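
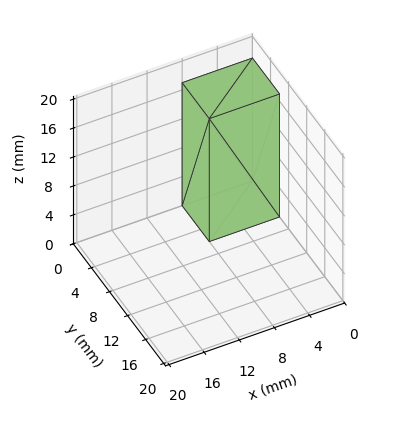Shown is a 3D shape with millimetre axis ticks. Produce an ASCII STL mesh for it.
Reading the render: the shape is a rectangular box, roughly 8 × 6 mm footprint and 17 mm tall (dimensions read to the nearest mm from the axis ticks). For the STL, each face is triangulated and given an outward normal.

solid part
  facet normal 0.0000 0.0000 -1.0000
    outer loop
      vertex 8.00 6.00 0.00
      vertex 8.00 0.00 0.00
      vertex 0.00 0.00 0.00
    endloop
  endfacet
  facet normal 0.0000 0.0000 -1.0000
    outer loop
      vertex 0.00 6.00 0.00
      vertex 8.00 6.00 0.00
      vertex 0.00 0.00 0.00
    endloop
  endfacet
  facet normal 0.0000 0.0000 1.0000
    outer loop
      vertex 0.00 0.00 17.00
      vertex 8.00 0.00 17.00
      vertex 8.00 6.00 17.00
    endloop
  endfacet
  facet normal 0.0000 0.0000 1.0000
    outer loop
      vertex 0.00 0.00 17.00
      vertex 8.00 6.00 17.00
      vertex 0.00 6.00 17.00
    endloop
  endfacet
  facet normal 0.0000 -1.0000 0.0000
    outer loop
      vertex 0.00 0.00 0.00
      vertex 8.00 0.00 0.00
      vertex 8.00 0.00 17.00
    endloop
  endfacet
  facet normal 0.0000 -1.0000 0.0000
    outer loop
      vertex 0.00 0.00 0.00
      vertex 8.00 0.00 17.00
      vertex 0.00 0.00 17.00
    endloop
  endfacet
  facet normal 0.0000 1.0000 0.0000
    outer loop
      vertex 8.00 6.00 17.00
      vertex 8.00 6.00 0.00
      vertex 0.00 6.00 0.00
    endloop
  endfacet
  facet normal 0.0000 1.0000 0.0000
    outer loop
      vertex 0.00 6.00 17.00
      vertex 8.00 6.00 17.00
      vertex 0.00 6.00 0.00
    endloop
  endfacet
  facet normal -1.0000 0.0000 0.0000
    outer loop
      vertex 0.00 6.00 17.00
      vertex 0.00 6.00 0.00
      vertex 0.00 0.00 0.00
    endloop
  endfacet
  facet normal -1.0000 0.0000 0.0000
    outer loop
      vertex 0.00 0.00 17.00
      vertex 0.00 6.00 17.00
      vertex 0.00 0.00 0.00
    endloop
  endfacet
  facet normal 1.0000 0.0000 0.0000
    outer loop
      vertex 8.00 0.00 0.00
      vertex 8.00 6.00 0.00
      vertex 8.00 6.00 17.00
    endloop
  endfacet
  facet normal 1.0000 0.0000 0.0000
    outer loop
      vertex 8.00 0.00 0.00
      vertex 8.00 6.00 17.00
      vertex 8.00 0.00 17.00
    endloop
  endfacet
endsolid part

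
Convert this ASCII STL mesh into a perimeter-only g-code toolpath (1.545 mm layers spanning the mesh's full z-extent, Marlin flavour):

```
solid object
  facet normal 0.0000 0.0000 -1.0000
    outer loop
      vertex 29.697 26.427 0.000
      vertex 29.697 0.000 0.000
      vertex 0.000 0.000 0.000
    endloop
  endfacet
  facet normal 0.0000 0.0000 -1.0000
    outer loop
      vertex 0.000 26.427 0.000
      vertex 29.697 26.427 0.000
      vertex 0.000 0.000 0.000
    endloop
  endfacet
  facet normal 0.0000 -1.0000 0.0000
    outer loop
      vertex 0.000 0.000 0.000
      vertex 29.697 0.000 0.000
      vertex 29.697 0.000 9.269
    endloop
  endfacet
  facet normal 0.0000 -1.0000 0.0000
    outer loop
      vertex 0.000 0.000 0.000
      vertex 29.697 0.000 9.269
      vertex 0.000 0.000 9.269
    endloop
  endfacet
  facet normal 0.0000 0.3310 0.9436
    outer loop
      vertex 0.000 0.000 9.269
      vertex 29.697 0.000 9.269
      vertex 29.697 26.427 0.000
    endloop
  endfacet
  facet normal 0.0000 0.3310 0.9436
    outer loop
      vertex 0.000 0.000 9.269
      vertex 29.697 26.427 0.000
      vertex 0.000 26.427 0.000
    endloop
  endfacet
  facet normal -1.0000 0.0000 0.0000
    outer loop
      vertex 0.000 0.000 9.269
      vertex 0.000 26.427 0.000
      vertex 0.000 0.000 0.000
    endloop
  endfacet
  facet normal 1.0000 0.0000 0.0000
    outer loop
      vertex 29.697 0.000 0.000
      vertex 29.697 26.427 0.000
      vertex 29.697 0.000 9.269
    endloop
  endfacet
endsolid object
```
; perimeter-only toolpath
G21 ; units = mm
G90 ; absolute positioning
G28 ; home
; layer 1
G0 Z1.545
G0 X0.000 Y0.000
G1 X29.697 Y0.000
G1 X29.697 Y22.023
G1 X0.000 Y22.023
G1 X0.000 Y0.000
; layer 2
G0 Z3.090
G0 X0.000 Y0.000
G1 X29.697 Y0.000
G1 X29.697 Y17.618
G1 X0.000 Y17.618
G1 X0.000 Y0.000
; layer 3
G0 Z4.635
G0 X0.000 Y0.000
G1 X29.697 Y0.000
G1 X29.697 Y13.213
G1 X0.000 Y13.213
G1 X0.000 Y0.000
; layer 4
G0 Z6.179
G0 X0.000 Y0.000
G1 X29.697 Y0.000
G1 X29.697 Y8.809
G1 X0.000 Y8.809
G1 X0.000 Y0.000
; layer 5
G0 Z7.724
G0 X0.000 Y0.000
G1 X29.697 Y0.000
G1 X29.697 Y4.405
G1 X0.000 Y4.405
G1 X0.000 Y0.000
M2 ; end

The solid is a wedge (ramp): 29.7 × 26.4 mm base, rising to 9.27 mm along the y=0 edge and sloping linearly to z=0 at y=26.4. Slicing at Δz = 1.545 mm — 6 equal slices spanning the solid's height, so layer i sits at z = i·h/6 — gives 5 non-empty perimeters. Each is a 4-segment closed polygon; G0 lifts to the layer z and rapids to the start vertex, then G1 traces the edges. The cross-section shrinks linearly with z (the slice at the apex is degenerate and omitted).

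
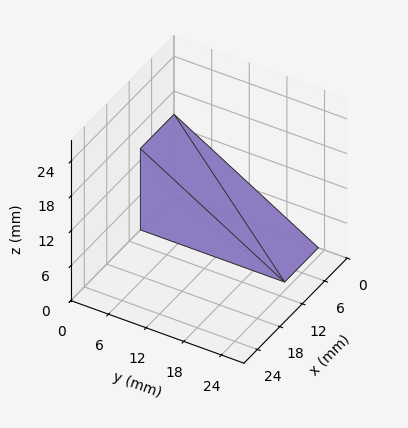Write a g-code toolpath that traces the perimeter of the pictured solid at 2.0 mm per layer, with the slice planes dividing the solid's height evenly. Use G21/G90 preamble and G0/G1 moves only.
Reading the render: the shape is a wedge (ramp): 9 × 23 mm base, rising to 14 mm along the y=0 edge and sloping linearly to z=0 at y=23 (dimensions read to the nearest mm from the axis ticks). For the g-code, the solid's height is divided into equal slices at the stated Δz and each level perimeter traced with G1 moves after a G0 lift.

; perimeter-only toolpath
G21 ; units = mm
G90 ; absolute positioning
G28 ; home
; layer 1
G0 Z2.0
G0 X0.0 Y0.0
G1 X9.0 Y0.0
G1 X9.0 Y19.7
G1 X0.0 Y19.7
G1 X0.0 Y0.0
; layer 2
G0 Z4.0
G0 X0.0 Y0.0
G1 X9.0 Y0.0
G1 X9.0 Y16.4
G1 X0.0 Y16.4
G1 X0.0 Y0.0
; layer 3
G0 Z6.0
G0 X0.0 Y0.0
G1 X9.0 Y0.0
G1 X9.0 Y13.1
G1 X0.0 Y13.1
G1 X0.0 Y0.0
; layer 4
G0 Z8.0
G0 X0.0 Y0.0
G1 X9.0 Y0.0
G1 X9.0 Y9.9
G1 X0.0 Y9.9
G1 X0.0 Y0.0
; layer 5
G0 Z10.0
G0 X0.0 Y0.0
G1 X9.0 Y0.0
G1 X9.0 Y6.6
G1 X0.0 Y6.6
G1 X0.0 Y0.0
; layer 6
G0 Z12.0
G0 X0.0 Y0.0
G1 X9.0 Y0.0
G1 X9.0 Y3.3
G1 X0.0 Y3.3
G1 X0.0 Y0.0
M2 ; end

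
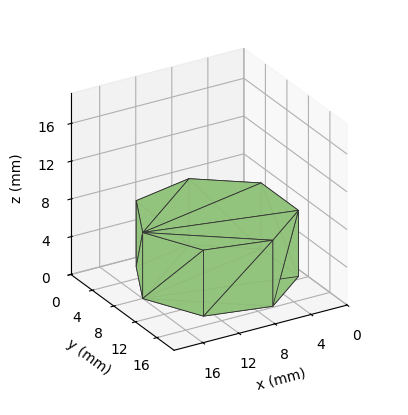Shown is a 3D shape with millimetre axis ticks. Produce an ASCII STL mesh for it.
Reading the render: the shape is a regular 7-sided prism (a cylinder approximated with 7 flat sides), circumscribed radius ≈ 8 mm, height ≈ 7 mm (dimensions read to the nearest mm from the axis ticks). For the STL, each face is triangulated and given an outward normal.

solid part
  facet normal 0.0000 0.0000 -1.0000
    outer loop
      vertex 6.220 15.799 0.000
      vertex 12.988 14.255 0.000
      vertex 16.000 8.000 0.000
    endloop
  endfacet
  facet normal 0.0000 0.0000 -1.0000
    outer loop
      vertex 0.792 11.471 0.000
      vertex 6.220 15.799 0.000
      vertex 16.000 8.000 0.000
    endloop
  endfacet
  facet normal 0.0000 0.0000 -1.0000
    outer loop
      vertex 0.792 4.529 0.000
      vertex 0.792 11.471 0.000
      vertex 16.000 8.000 0.000
    endloop
  endfacet
  facet normal 0.0000 0.0000 -1.0000
    outer loop
      vertex 6.220 0.201 0.000
      vertex 0.792 4.529 0.000
      vertex 16.000 8.000 0.000
    endloop
  endfacet
  facet normal 0.0000 0.0000 -1.0000
    outer loop
      vertex 12.988 1.745 0.000
      vertex 6.220 0.201 0.000
      vertex 16.000 8.000 0.000
    endloop
  endfacet
  facet normal 0.0000 0.0000 1.0000
    outer loop
      vertex 16.000 8.000 7.000
      vertex 12.988 14.255 7.000
      vertex 6.220 15.799 7.000
    endloop
  endfacet
  facet normal 0.0000 0.0000 1.0000
    outer loop
      vertex 16.000 8.000 7.000
      vertex 6.220 15.799 7.000
      vertex 0.792 11.471 7.000
    endloop
  endfacet
  facet normal 0.0000 0.0000 1.0000
    outer loop
      vertex 16.000 8.000 7.000
      vertex 0.792 11.471 7.000
      vertex 0.792 4.529 7.000
    endloop
  endfacet
  facet normal 0.0000 0.0000 1.0000
    outer loop
      vertex 16.000 8.000 7.000
      vertex 0.792 4.529 7.000
      vertex 6.220 0.201 7.000
    endloop
  endfacet
  facet normal 0.0000 0.0000 1.0000
    outer loop
      vertex 16.000 8.000 7.000
      vertex 6.220 0.201 7.000
      vertex 12.988 1.745 7.000
    endloop
  endfacet
  facet normal 0.9010 0.4339 0.0000
    outer loop
      vertex 16.000 8.000 0.000
      vertex 12.988 14.255 0.000
      vertex 12.988 14.255 7.000
    endloop
  endfacet
  facet normal 0.9010 0.4339 0.0000
    outer loop
      vertex 16.000 8.000 0.000
      vertex 12.988 14.255 7.000
      vertex 16.000 8.000 7.000
    endloop
  endfacet
  facet normal 0.2224 0.9750 0.0000
    outer loop
      vertex 12.988 14.255 0.000
      vertex 6.220 15.799 0.000
      vertex 6.220 15.799 7.000
    endloop
  endfacet
  facet normal 0.2224 0.9750 0.0000
    outer loop
      vertex 12.988 14.255 0.000
      vertex 6.220 15.799 7.000
      vertex 12.988 14.255 7.000
    endloop
  endfacet
  facet normal -0.6234 0.7819 0.0000
    outer loop
      vertex 6.220 15.799 0.000
      vertex 0.792 11.471 0.000
      vertex 0.792 11.471 7.000
    endloop
  endfacet
  facet normal -0.6234 0.7819 0.0000
    outer loop
      vertex 6.220 15.799 0.000
      vertex 0.792 11.471 7.000
      vertex 6.220 15.799 7.000
    endloop
  endfacet
  facet normal -1.0000 0.0000 0.0000
    outer loop
      vertex 0.792 11.471 0.000
      vertex 0.792 4.529 0.000
      vertex 0.792 4.529 7.000
    endloop
  endfacet
  facet normal -1.0000 0.0000 0.0000
    outer loop
      vertex 0.792 11.471 0.000
      vertex 0.792 4.529 7.000
      vertex 0.792 11.471 7.000
    endloop
  endfacet
  facet normal -0.6234 -0.7819 0.0000
    outer loop
      vertex 0.792 4.529 0.000
      vertex 6.220 0.201 0.000
      vertex 6.220 0.201 7.000
    endloop
  endfacet
  facet normal -0.6234 -0.7819 0.0000
    outer loop
      vertex 0.792 4.529 0.000
      vertex 6.220 0.201 7.000
      vertex 0.792 4.529 7.000
    endloop
  endfacet
  facet normal 0.2224 -0.9750 0.0000
    outer loop
      vertex 6.220 0.201 0.000
      vertex 12.988 1.745 0.000
      vertex 12.988 1.745 7.000
    endloop
  endfacet
  facet normal 0.2224 -0.9750 0.0000
    outer loop
      vertex 6.220 0.201 0.000
      vertex 12.988 1.745 7.000
      vertex 6.220 0.201 7.000
    endloop
  endfacet
  facet normal 0.9010 -0.4339 0.0000
    outer loop
      vertex 12.988 1.745 0.000
      vertex 16.000 8.000 0.000
      vertex 16.000 8.000 7.000
    endloop
  endfacet
  facet normal 0.9010 -0.4339 0.0000
    outer loop
      vertex 12.988 1.745 0.000
      vertex 16.000 8.000 7.000
      vertex 12.988 1.745 7.000
    endloop
  endfacet
endsolid part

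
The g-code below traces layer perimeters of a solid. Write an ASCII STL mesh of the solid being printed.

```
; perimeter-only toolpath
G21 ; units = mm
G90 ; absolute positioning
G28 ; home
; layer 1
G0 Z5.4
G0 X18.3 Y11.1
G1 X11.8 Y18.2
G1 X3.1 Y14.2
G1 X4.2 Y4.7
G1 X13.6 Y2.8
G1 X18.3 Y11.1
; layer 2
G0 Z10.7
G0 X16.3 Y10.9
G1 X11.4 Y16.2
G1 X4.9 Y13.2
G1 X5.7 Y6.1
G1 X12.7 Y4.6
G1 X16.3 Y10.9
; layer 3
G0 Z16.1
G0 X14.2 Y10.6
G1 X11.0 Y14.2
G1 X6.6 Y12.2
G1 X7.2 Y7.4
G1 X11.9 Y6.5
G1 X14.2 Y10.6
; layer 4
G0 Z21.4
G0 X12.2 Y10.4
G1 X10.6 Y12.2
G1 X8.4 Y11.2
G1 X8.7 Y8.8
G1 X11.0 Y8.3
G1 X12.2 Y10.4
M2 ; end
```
solid part
  facet normal 0.0000 0.0000 -1.0000
    outer loop
      vertex 1.3 15.2 0.0
      vertex 12.2 20.2 0.0
      vertex 20.3 11.3 0.0
    endloop
  endfacet
  facet normal 0.0000 0.0000 -1.0000
    outer loop
      vertex 2.7 3.3 0.0
      vertex 1.3 15.2 0.0
      vertex 20.3 11.3 0.0
    endloop
  endfacet
  facet normal 0.0000 0.0000 -1.0000
    outer loop
      vertex 14.4 0.9 0.0
      vertex 2.7 3.3 0.0
      vertex 20.3 11.3 0.0
    endloop
  endfacet
  facet normal 0.7071 0.6436 0.2929
    outer loop
      vertex 20.3 11.3 0.0
      vertex 12.2 20.2 0.0
      vertex 10.2 10.2 26.8
    endloop
  endfacet
  facet normal -0.3985 0.8687 0.2944
    outer loop
      vertex 12.2 20.2 0.0
      vertex 1.3 15.2 0.0
      vertex 10.2 10.2 26.8
    endloop
  endfacet
  facet normal -0.9491 -0.1117 0.2944
    outer loop
      vertex 1.3 15.2 0.0
      vertex 2.7 3.3 0.0
      vertex 10.2 10.2 26.8
    endloop
  endfacet
  facet normal -0.1920 -0.9361 0.2947
    outer loop
      vertex 2.7 3.3 0.0
      vertex 14.4 0.9 0.0
      vertex 10.2 10.2 26.8
    endloop
  endfacet
  facet normal 0.8314 -0.4716 0.2940
    outer loop
      vertex 14.4 0.9 0.0
      vertex 20.3 11.3 0.0
      vertex 10.2 10.2 26.8
    endloop
  endfacet
endsolid part

The G0 Z moves step by Δz≈5.4 mm. The G1 loops shrink linearly with z, so the solid tapers from its base footprint up to z≈26.8. Closing with a flat bottom cap and the tapered top and triangulating gives 8 facets — a regular 5-sided pyramid, base circumscribed radius ≈ 10.2 mm, apex at z ≈ 26.8 mm.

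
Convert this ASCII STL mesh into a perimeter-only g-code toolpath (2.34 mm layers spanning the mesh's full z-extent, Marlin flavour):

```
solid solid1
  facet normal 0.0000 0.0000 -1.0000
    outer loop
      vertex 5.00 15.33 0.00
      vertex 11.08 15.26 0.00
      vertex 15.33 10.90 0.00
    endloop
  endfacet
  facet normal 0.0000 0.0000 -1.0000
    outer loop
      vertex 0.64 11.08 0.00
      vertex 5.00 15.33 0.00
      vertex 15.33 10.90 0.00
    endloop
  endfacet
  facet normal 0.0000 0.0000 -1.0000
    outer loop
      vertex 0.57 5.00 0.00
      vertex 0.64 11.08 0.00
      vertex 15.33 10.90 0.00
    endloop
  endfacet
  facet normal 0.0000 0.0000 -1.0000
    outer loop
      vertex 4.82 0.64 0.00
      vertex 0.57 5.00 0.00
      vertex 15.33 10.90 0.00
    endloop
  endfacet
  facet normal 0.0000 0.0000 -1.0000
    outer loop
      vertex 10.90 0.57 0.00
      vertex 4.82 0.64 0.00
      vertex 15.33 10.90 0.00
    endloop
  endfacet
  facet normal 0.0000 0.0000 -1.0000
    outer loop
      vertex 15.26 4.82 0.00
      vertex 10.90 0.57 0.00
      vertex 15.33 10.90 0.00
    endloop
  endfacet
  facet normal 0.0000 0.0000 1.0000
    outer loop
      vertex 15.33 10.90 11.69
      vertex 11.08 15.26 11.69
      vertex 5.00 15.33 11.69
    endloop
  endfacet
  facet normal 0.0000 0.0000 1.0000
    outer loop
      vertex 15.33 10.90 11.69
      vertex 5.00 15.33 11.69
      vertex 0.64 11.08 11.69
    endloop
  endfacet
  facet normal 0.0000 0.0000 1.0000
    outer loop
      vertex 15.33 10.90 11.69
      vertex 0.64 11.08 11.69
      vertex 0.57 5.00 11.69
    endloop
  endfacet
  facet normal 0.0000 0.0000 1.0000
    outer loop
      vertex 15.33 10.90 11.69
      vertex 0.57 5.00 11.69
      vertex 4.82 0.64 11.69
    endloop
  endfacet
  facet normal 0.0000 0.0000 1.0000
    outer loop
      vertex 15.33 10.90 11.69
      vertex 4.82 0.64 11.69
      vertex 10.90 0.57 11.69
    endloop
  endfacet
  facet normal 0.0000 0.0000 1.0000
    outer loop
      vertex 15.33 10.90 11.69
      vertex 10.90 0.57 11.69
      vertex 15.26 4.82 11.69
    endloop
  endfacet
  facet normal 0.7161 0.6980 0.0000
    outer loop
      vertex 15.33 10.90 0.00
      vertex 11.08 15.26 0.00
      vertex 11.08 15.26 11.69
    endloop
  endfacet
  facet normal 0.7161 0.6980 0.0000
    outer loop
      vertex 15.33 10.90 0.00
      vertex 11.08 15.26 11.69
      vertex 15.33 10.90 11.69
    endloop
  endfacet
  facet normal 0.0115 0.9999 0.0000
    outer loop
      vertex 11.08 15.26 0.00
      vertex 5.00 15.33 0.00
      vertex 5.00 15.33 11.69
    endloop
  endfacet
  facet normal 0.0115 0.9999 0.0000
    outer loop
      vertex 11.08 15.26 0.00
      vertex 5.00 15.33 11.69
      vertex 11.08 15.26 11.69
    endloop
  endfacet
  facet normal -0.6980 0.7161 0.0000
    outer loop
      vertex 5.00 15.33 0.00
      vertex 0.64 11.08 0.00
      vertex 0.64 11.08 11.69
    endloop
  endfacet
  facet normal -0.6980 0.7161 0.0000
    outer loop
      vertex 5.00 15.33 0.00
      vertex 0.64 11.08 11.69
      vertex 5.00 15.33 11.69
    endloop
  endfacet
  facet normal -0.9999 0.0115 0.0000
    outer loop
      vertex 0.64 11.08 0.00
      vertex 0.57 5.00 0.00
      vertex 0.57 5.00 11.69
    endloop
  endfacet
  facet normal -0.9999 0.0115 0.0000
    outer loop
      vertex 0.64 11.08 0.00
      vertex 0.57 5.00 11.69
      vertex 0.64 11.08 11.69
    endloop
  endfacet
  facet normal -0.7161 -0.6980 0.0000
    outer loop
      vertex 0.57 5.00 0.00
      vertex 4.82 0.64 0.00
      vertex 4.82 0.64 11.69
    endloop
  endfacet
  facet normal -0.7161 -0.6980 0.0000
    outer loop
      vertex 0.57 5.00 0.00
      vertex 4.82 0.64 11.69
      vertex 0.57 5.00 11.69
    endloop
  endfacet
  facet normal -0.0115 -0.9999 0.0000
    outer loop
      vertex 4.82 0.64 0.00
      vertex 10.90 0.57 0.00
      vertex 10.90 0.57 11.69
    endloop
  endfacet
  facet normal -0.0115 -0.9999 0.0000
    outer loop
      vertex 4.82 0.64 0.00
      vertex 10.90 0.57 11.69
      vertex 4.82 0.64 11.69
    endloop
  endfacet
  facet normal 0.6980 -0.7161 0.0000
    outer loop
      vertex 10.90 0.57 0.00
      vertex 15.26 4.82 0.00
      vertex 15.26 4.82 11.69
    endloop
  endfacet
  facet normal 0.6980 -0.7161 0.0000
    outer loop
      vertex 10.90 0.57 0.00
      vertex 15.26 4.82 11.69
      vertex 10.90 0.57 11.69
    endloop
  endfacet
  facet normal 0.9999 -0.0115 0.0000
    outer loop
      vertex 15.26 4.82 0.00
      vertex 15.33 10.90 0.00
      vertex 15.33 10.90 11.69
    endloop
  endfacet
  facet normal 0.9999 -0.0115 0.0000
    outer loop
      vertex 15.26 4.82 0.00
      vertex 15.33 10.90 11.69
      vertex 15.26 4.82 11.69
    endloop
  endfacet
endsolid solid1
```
; perimeter-only toolpath
G21 ; units = mm
G90 ; absolute positioning
G28 ; home
; layer 1
G0 Z2.34
G0 X15.33 Y10.90
G1 X11.08 Y15.26
G1 X5.00 Y15.33
G1 X0.64 Y11.08
G1 X0.57 Y5.00
G1 X4.82 Y0.64
G1 X10.90 Y0.57
G1 X15.26 Y4.82
G1 X15.33 Y10.90
; layer 2
G0 Z4.68
G0 X15.33 Y10.90
G1 X11.08 Y15.26
G1 X5.00 Y15.33
G1 X0.64 Y11.08
G1 X0.57 Y5.00
G1 X4.82 Y0.64
G1 X10.90 Y0.57
G1 X15.26 Y4.82
G1 X15.33 Y10.90
; layer 3
G0 Z7.01
G0 X15.33 Y10.90
G1 X11.08 Y15.26
G1 X5.00 Y15.33
G1 X0.64 Y11.08
G1 X0.57 Y5.00
G1 X4.82 Y0.64
G1 X10.90 Y0.57
G1 X15.26 Y4.82
G1 X15.33 Y10.90
; layer 4
G0 Z9.35
G0 X15.33 Y10.90
G1 X11.08 Y15.26
G1 X5.00 Y15.33
G1 X0.64 Y11.08
G1 X0.57 Y5.00
G1 X4.82 Y0.64
G1 X10.90 Y0.57
G1 X15.26 Y4.82
G1 X15.33 Y10.90
; layer 5
G0 Z11.69
G0 X15.33 Y10.90
G1 X11.08 Y15.26
G1 X5.00 Y15.33
G1 X0.64 Y11.08
G1 X0.57 Y5.00
G1 X4.82 Y0.64
G1 X10.90 Y0.57
G1 X15.26 Y4.82
G1 X15.33 Y10.90
M2 ; end

The solid is a regular 8-sided prism (a cylinder approximated with 8 flat sides), circumscribed radius ≈ 7.95 mm, height ≈ 11.7 mm. Slicing at Δz = 2.34 mm — 5 equal slices spanning the solid's height, so layer i sits at z = i·h/5 — gives 5 non-empty perimeters. Each is a 8-segment closed polygon; G0 lifts to the layer z and rapids to the start vertex, then G1 traces the edges.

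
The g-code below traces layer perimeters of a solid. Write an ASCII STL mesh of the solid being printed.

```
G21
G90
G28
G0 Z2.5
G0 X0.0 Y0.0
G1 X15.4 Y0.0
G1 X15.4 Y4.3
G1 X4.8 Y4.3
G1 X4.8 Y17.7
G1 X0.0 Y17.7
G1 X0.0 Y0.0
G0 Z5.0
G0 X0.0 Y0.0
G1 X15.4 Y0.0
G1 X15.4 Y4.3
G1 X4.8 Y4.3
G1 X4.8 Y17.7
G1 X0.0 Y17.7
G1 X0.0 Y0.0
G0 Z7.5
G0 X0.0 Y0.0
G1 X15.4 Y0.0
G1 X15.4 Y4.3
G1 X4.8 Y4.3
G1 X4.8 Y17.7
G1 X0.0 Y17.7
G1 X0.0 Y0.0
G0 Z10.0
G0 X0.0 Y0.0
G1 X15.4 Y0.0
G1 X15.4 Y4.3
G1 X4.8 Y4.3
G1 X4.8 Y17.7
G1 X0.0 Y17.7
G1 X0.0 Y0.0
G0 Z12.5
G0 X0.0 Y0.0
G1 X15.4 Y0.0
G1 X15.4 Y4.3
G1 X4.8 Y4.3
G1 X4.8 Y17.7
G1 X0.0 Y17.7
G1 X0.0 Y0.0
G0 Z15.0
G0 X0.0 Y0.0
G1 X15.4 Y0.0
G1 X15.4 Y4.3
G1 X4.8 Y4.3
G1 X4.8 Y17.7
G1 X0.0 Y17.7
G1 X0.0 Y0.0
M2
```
solid part
  facet normal 0.0000 0.0000 -1.0000
    outer loop
      vertex 15.4 4.3 0.0
      vertex 15.4 0.0 0.0
      vertex 0.0 0.0 0.0
    endloop
  endfacet
  facet normal 0.0000 0.0000 -1.0000
    outer loop
      vertex 4.8 4.3 0.0
      vertex 15.4 4.3 0.0
      vertex 0.0 0.0 0.0
    endloop
  endfacet
  facet normal 0.0000 0.0000 -1.0000
    outer loop
      vertex 4.8 17.7 0.0
      vertex 4.8 4.3 0.0
      vertex 0.0 0.0 0.0
    endloop
  endfacet
  facet normal 0.0000 0.0000 -1.0000
    outer loop
      vertex 0.0 17.7 0.0
      vertex 4.8 17.7 0.0
      vertex 0.0 0.0 0.0
    endloop
  endfacet
  facet normal 0.0000 0.0000 1.0000
    outer loop
      vertex 0.0 0.0 15.0
      vertex 15.4 0.0 15.0
      vertex 15.4 4.3 15.0
    endloop
  endfacet
  facet normal 0.0000 0.0000 1.0000
    outer loop
      vertex 0.0 0.0 15.0
      vertex 15.4 4.3 15.0
      vertex 4.8 4.3 15.0
    endloop
  endfacet
  facet normal 0.0000 0.0000 1.0000
    outer loop
      vertex 0.0 0.0 15.0
      vertex 4.8 4.3 15.0
      vertex 4.8 17.7 15.0
    endloop
  endfacet
  facet normal 0.0000 0.0000 1.0000
    outer loop
      vertex 0.0 0.0 15.0
      vertex 4.8 17.7 15.0
      vertex 0.0 17.7 15.0
    endloop
  endfacet
  facet normal 0.0000 -1.0000 0.0000
    outer loop
      vertex 0.0 0.0 0.0
      vertex 15.4 0.0 0.0
      vertex 15.4 0.0 15.0
    endloop
  endfacet
  facet normal 0.0000 -1.0000 0.0000
    outer loop
      vertex 0.0 0.0 0.0
      vertex 15.4 0.0 15.0
      vertex 0.0 0.0 15.0
    endloop
  endfacet
  facet normal 1.0000 0.0000 0.0000
    outer loop
      vertex 15.4 0.0 0.0
      vertex 15.4 4.3 0.0
      vertex 15.4 4.3 15.0
    endloop
  endfacet
  facet normal 1.0000 0.0000 0.0000
    outer loop
      vertex 15.4 0.0 0.0
      vertex 15.4 4.3 15.0
      vertex 15.4 0.0 15.0
    endloop
  endfacet
  facet normal 0.0000 1.0000 0.0000
    outer loop
      vertex 15.4 4.3 0.0
      vertex 4.8 4.3 0.0
      vertex 4.8 4.3 15.0
    endloop
  endfacet
  facet normal 0.0000 1.0000 0.0000
    outer loop
      vertex 15.4 4.3 0.0
      vertex 4.8 4.3 15.0
      vertex 15.4 4.3 15.0
    endloop
  endfacet
  facet normal 1.0000 0.0000 0.0000
    outer loop
      vertex 4.8 4.3 0.0
      vertex 4.8 17.7 0.0
      vertex 4.8 17.7 15.0
    endloop
  endfacet
  facet normal 1.0000 0.0000 0.0000
    outer loop
      vertex 4.8 4.3 0.0
      vertex 4.8 17.7 15.0
      vertex 4.8 4.3 15.0
    endloop
  endfacet
  facet normal 0.0000 1.0000 0.0000
    outer loop
      vertex 4.8 17.7 0.0
      vertex 0.0 17.7 0.0
      vertex 0.0 17.7 15.0
    endloop
  endfacet
  facet normal 0.0000 1.0000 0.0000
    outer loop
      vertex 4.8 17.7 0.0
      vertex 0.0 17.7 15.0
      vertex 4.8 17.7 15.0
    endloop
  endfacet
  facet normal -1.0000 0.0000 0.0000
    outer loop
      vertex 0.0 17.7 0.0
      vertex 0.0 0.0 0.0
      vertex 0.0 0.0 15.0
    endloop
  endfacet
  facet normal -1.0000 0.0000 0.0000
    outer loop
      vertex 0.0 17.7 0.0
      vertex 0.0 0.0 15.0
      vertex 0.0 17.7 15.0
    endloop
  endfacet
endsolid part

The G0 Z moves step by Δz≈2.5 mm. Every layer's G1 loop is the same polygon, so the solid is a straight extrusion of it from z=0 to z≈15. Closing with flat bottom and top caps and triangulating gives 20 facets — an L-shaped prism: outer 15.4 × 17.7 mm, arm thicknesses ≈ 4.3 mm (horizontal) and 4.8 mm (vertical), extruded 15 mm in z.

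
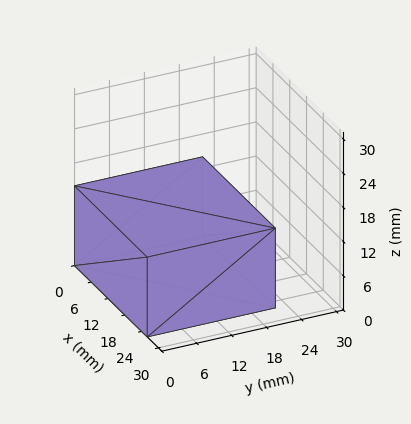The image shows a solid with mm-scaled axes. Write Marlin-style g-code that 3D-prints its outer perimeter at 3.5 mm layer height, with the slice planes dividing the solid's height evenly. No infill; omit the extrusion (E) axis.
Reading the render: the shape is a rectangular box, roughly 26 × 22 mm footprint and 14 mm tall (dimensions read to the nearest mm from the axis ticks). For the g-code, the solid's height is divided into equal slices at the stated Δz and each level perimeter traced with G1 moves after a G0 lift.

; perimeter-only toolpath
G21 ; units = mm
G90 ; absolute positioning
G28 ; home
; layer 1
G0 Z3.5
G0 X0.0 Y0.0
G1 X26.0 Y0.0
G1 X26.0 Y22.0
G1 X0.0 Y22.0
G1 X0.0 Y0.0
; layer 2
G0 Z7.0
G0 X0.0 Y0.0
G1 X26.0 Y0.0
G1 X26.0 Y22.0
G1 X0.0 Y22.0
G1 X0.0 Y0.0
; layer 3
G0 Z10.5
G0 X0.0 Y0.0
G1 X26.0 Y0.0
G1 X26.0 Y22.0
G1 X0.0 Y22.0
G1 X0.0 Y0.0
; layer 4
G0 Z14.0
G0 X0.0 Y0.0
G1 X26.0 Y0.0
G1 X26.0 Y22.0
G1 X0.0 Y22.0
G1 X0.0 Y0.0
M2 ; end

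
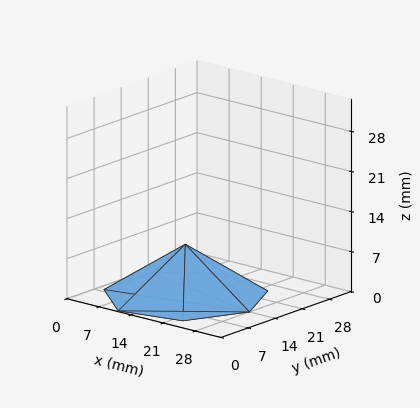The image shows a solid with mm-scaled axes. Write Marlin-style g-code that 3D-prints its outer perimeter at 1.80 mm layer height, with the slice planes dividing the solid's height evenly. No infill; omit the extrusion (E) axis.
Reading the render: the shape is a regular 7-sided pyramid, base circumscribed radius ≈ 14 mm, apex at z ≈ 9 mm (dimensions read to the nearest mm from the axis ticks). For the g-code, the solid's height is divided into equal slices at the stated Δz and each level perimeter traced with G1 moves after a G0 lift.

; perimeter-only toolpath
G21 ; units = mm
G90 ; absolute positioning
G28 ; home
; layer 1
G0 Z1.80
G0 X25.20 Y14.00
G1 X20.98 Y22.76
G1 X11.50 Y24.92
G1 X3.91 Y18.86
G1 X3.91 Y9.14
G1 X11.50 Y3.08
G1 X20.98 Y5.24
G1 X25.20 Y14.00
; layer 2
G0 Z3.60
G0 X22.40 Y14.00
G1 X19.24 Y20.57
G1 X12.13 Y22.19
G1 X6.43 Y17.64
G1 X6.43 Y10.36
G1 X12.13 Y5.81
G1 X19.24 Y7.43
G1 X22.40 Y14.00
; layer 3
G0 Z5.40
G0 X19.60 Y14.00
G1 X17.49 Y18.38
G1 X12.75 Y19.46
G1 X8.96 Y16.43
G1 X8.96 Y11.57
G1 X12.75 Y8.54
G1 X17.49 Y9.62
G1 X19.60 Y14.00
; layer 4
G0 Z7.20
G0 X16.80 Y14.00
G1 X15.75 Y16.19
G1 X13.38 Y16.73
G1 X11.48 Y15.21
G1 X11.48 Y12.79
G1 X13.38 Y11.27
G1 X15.75 Y11.81
G1 X16.80 Y14.00
M2 ; end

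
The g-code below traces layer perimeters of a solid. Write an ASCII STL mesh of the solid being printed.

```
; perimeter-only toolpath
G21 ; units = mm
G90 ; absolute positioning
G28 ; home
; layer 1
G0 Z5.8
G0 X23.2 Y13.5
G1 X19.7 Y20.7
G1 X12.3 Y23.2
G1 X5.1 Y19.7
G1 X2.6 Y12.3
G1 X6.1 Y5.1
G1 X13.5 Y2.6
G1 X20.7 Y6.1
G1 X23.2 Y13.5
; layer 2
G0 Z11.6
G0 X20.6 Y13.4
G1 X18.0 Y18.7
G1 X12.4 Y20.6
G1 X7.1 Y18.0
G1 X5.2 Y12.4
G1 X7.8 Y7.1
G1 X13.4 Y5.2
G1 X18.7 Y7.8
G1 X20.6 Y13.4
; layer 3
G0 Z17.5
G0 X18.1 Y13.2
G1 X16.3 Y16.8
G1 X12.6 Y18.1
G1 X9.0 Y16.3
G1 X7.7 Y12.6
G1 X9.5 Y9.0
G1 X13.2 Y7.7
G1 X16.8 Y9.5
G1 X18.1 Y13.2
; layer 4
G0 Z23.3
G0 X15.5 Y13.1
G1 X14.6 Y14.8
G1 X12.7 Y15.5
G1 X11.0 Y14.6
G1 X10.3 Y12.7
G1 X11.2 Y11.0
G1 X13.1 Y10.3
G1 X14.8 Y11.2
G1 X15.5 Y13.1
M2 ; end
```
solid part
  facet normal 0.0000 0.0000 -1.0000
    outer loop
      vertex 12.1 25.8 0.0
      vertex 21.4 22.6 0.0
      vertex 25.8 13.7 0.0
    endloop
  endfacet
  facet normal 0.0000 0.0000 -1.0000
    outer loop
      vertex 3.2 21.4 0.0
      vertex 12.1 25.8 0.0
      vertex 25.8 13.7 0.0
    endloop
  endfacet
  facet normal 0.0000 0.0000 -1.0000
    outer loop
      vertex 0.0 12.1 0.0
      vertex 3.2 21.4 0.0
      vertex 25.8 13.7 0.0
    endloop
  endfacet
  facet normal 0.0000 0.0000 -1.0000
    outer loop
      vertex 4.4 3.2 0.0
      vertex 0.0 12.1 0.0
      vertex 25.8 13.7 0.0
    endloop
  endfacet
  facet normal 0.0000 0.0000 -1.0000
    outer loop
      vertex 13.7 0.0 0.0
      vertex 4.4 3.2 0.0
      vertex 25.8 13.7 0.0
    endloop
  endfacet
  facet normal 0.0000 0.0000 -1.0000
    outer loop
      vertex 22.6 4.4 0.0
      vertex 13.7 0.0 0.0
      vertex 25.8 13.7 0.0
    endloop
  endfacet
  facet normal 0.8296 0.4101 0.3790
    outer loop
      vertex 25.8 13.7 0.0
      vertex 21.4 22.6 0.0
      vertex 12.9 12.9 29.1
    endloop
  endfacet
  facet normal 0.3010 0.8748 0.3795
    outer loop
      vertex 21.4 22.6 0.0
      vertex 12.1 25.8 0.0
      vertex 12.9 12.9 29.1
    endloop
  endfacet
  facet normal -0.4101 0.8296 0.3790
    outer loop
      vertex 12.1 25.8 0.0
      vertex 3.2 21.4 0.0
      vertex 12.9 12.9 29.1
    endloop
  endfacet
  facet normal -0.8748 0.3010 0.3795
    outer loop
      vertex 3.2 21.4 0.0
      vertex 0.0 12.1 0.0
      vertex 12.9 12.9 29.1
    endloop
  endfacet
  facet normal -0.8296 -0.4101 0.3790
    outer loop
      vertex 0.0 12.1 0.0
      vertex 4.4 3.2 0.0
      vertex 12.9 12.9 29.1
    endloop
  endfacet
  facet normal -0.3010 -0.8748 0.3795
    outer loop
      vertex 4.4 3.2 0.0
      vertex 13.7 0.0 0.0
      vertex 12.9 12.9 29.1
    endloop
  endfacet
  facet normal 0.4101 -0.8296 0.3790
    outer loop
      vertex 13.7 0.0 0.0
      vertex 22.6 4.4 0.0
      vertex 12.9 12.9 29.1
    endloop
  endfacet
  facet normal 0.8748 -0.3010 0.3795
    outer loop
      vertex 22.6 4.4 0.0
      vertex 25.8 13.7 0.0
      vertex 12.9 12.9 29.1
    endloop
  endfacet
endsolid part

The G0 Z moves step by Δz≈5.8 mm. The G1 loops shrink linearly with z, so the solid tapers from its base footprint up to z≈29.1. Closing with a flat bottom cap and the tapered top and triangulating gives 14 facets — a regular 8-sided pyramid, base circumscribed radius ≈ 12.9 mm, apex at z ≈ 29.1 mm.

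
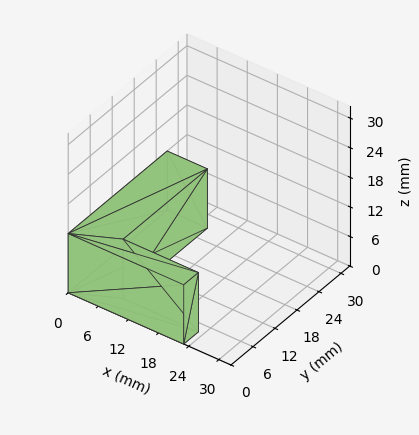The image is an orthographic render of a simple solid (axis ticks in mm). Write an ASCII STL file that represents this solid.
Reading the render: the shape is an L-shaped prism: outer 23 × 27 mm, arm thicknesses ≈ 4 mm (horizontal) and 8 mm (vertical), extruded 12 mm in z (dimensions read to the nearest mm from the axis ticks). For the STL, each face is triangulated and given an outward normal.

solid part
  facet normal 0.0000 0.0000 -1.0000
    outer loop
      vertex 23.00 4.00 0.00
      vertex 23.00 0.00 0.00
      vertex 0.00 0.00 0.00
    endloop
  endfacet
  facet normal 0.0000 0.0000 -1.0000
    outer loop
      vertex 8.00 4.00 0.00
      vertex 23.00 4.00 0.00
      vertex 0.00 0.00 0.00
    endloop
  endfacet
  facet normal 0.0000 0.0000 -1.0000
    outer loop
      vertex 8.00 27.00 0.00
      vertex 8.00 4.00 0.00
      vertex 0.00 0.00 0.00
    endloop
  endfacet
  facet normal 0.0000 0.0000 -1.0000
    outer loop
      vertex 0.00 27.00 0.00
      vertex 8.00 27.00 0.00
      vertex 0.00 0.00 0.00
    endloop
  endfacet
  facet normal 0.0000 0.0000 1.0000
    outer loop
      vertex 0.00 0.00 12.00
      vertex 23.00 0.00 12.00
      vertex 23.00 4.00 12.00
    endloop
  endfacet
  facet normal 0.0000 0.0000 1.0000
    outer loop
      vertex 0.00 0.00 12.00
      vertex 23.00 4.00 12.00
      vertex 8.00 4.00 12.00
    endloop
  endfacet
  facet normal 0.0000 0.0000 1.0000
    outer loop
      vertex 0.00 0.00 12.00
      vertex 8.00 4.00 12.00
      vertex 8.00 27.00 12.00
    endloop
  endfacet
  facet normal 0.0000 0.0000 1.0000
    outer loop
      vertex 0.00 0.00 12.00
      vertex 8.00 27.00 12.00
      vertex 0.00 27.00 12.00
    endloop
  endfacet
  facet normal 0.0000 -1.0000 0.0000
    outer loop
      vertex 0.00 0.00 0.00
      vertex 23.00 0.00 0.00
      vertex 23.00 0.00 12.00
    endloop
  endfacet
  facet normal 0.0000 -1.0000 0.0000
    outer loop
      vertex 0.00 0.00 0.00
      vertex 23.00 0.00 12.00
      vertex 0.00 0.00 12.00
    endloop
  endfacet
  facet normal 1.0000 0.0000 0.0000
    outer loop
      vertex 23.00 0.00 0.00
      vertex 23.00 4.00 0.00
      vertex 23.00 4.00 12.00
    endloop
  endfacet
  facet normal 1.0000 0.0000 0.0000
    outer loop
      vertex 23.00 0.00 0.00
      vertex 23.00 4.00 12.00
      vertex 23.00 0.00 12.00
    endloop
  endfacet
  facet normal 0.0000 1.0000 0.0000
    outer loop
      vertex 23.00 4.00 0.00
      vertex 8.00 4.00 0.00
      vertex 8.00 4.00 12.00
    endloop
  endfacet
  facet normal 0.0000 1.0000 0.0000
    outer loop
      vertex 23.00 4.00 0.00
      vertex 8.00 4.00 12.00
      vertex 23.00 4.00 12.00
    endloop
  endfacet
  facet normal 1.0000 0.0000 0.0000
    outer loop
      vertex 8.00 4.00 0.00
      vertex 8.00 27.00 0.00
      vertex 8.00 27.00 12.00
    endloop
  endfacet
  facet normal 1.0000 0.0000 0.0000
    outer loop
      vertex 8.00 4.00 0.00
      vertex 8.00 27.00 12.00
      vertex 8.00 4.00 12.00
    endloop
  endfacet
  facet normal 0.0000 1.0000 0.0000
    outer loop
      vertex 8.00 27.00 0.00
      vertex 0.00 27.00 0.00
      vertex 0.00 27.00 12.00
    endloop
  endfacet
  facet normal 0.0000 1.0000 0.0000
    outer loop
      vertex 8.00 27.00 0.00
      vertex 0.00 27.00 12.00
      vertex 8.00 27.00 12.00
    endloop
  endfacet
  facet normal -1.0000 0.0000 0.0000
    outer loop
      vertex 0.00 27.00 0.00
      vertex 0.00 0.00 0.00
      vertex 0.00 0.00 12.00
    endloop
  endfacet
  facet normal -1.0000 0.0000 0.0000
    outer loop
      vertex 0.00 27.00 0.00
      vertex 0.00 0.00 12.00
      vertex 0.00 27.00 12.00
    endloop
  endfacet
endsolid part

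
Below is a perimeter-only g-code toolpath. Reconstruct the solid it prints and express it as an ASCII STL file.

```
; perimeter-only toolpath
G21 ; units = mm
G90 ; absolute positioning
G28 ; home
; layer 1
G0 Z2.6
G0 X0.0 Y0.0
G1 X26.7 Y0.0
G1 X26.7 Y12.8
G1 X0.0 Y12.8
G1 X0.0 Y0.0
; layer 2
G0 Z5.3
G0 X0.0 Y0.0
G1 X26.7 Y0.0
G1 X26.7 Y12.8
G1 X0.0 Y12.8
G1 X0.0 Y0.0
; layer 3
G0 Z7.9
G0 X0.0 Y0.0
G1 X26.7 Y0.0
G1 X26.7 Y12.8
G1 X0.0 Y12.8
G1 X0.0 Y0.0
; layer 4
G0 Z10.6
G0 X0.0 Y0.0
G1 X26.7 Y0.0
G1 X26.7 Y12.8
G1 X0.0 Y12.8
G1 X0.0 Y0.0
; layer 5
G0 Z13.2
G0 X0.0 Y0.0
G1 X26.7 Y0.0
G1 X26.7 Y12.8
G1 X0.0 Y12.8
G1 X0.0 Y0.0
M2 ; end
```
solid part
  facet normal 0.0000 0.0000 -1.0000
    outer loop
      vertex 26.7 12.8 0.0
      vertex 26.7 0.0 0.0
      vertex 0.0 0.0 0.0
    endloop
  endfacet
  facet normal 0.0000 0.0000 -1.0000
    outer loop
      vertex 0.0 12.8 0.0
      vertex 26.7 12.8 0.0
      vertex 0.0 0.0 0.0
    endloop
  endfacet
  facet normal 0.0000 0.0000 1.0000
    outer loop
      vertex 0.0 0.0 13.2
      vertex 26.7 0.0 13.2
      vertex 26.7 12.8 13.2
    endloop
  endfacet
  facet normal 0.0000 0.0000 1.0000
    outer loop
      vertex 0.0 0.0 13.2
      vertex 26.7 12.8 13.2
      vertex 0.0 12.8 13.2
    endloop
  endfacet
  facet normal 0.0000 -1.0000 0.0000
    outer loop
      vertex 0.0 0.0 0.0
      vertex 26.7 0.0 0.0
      vertex 26.7 0.0 13.2
    endloop
  endfacet
  facet normal 0.0000 -1.0000 0.0000
    outer loop
      vertex 0.0 0.0 0.0
      vertex 26.7 0.0 13.2
      vertex 0.0 0.0 13.2
    endloop
  endfacet
  facet normal 0.0000 1.0000 0.0000
    outer loop
      vertex 26.7 12.8 13.2
      vertex 26.7 12.8 0.0
      vertex 0.0 12.8 0.0
    endloop
  endfacet
  facet normal 0.0000 1.0000 0.0000
    outer loop
      vertex 0.0 12.8 13.2
      vertex 26.7 12.8 13.2
      vertex 0.0 12.8 0.0
    endloop
  endfacet
  facet normal -1.0000 0.0000 0.0000
    outer loop
      vertex 0.0 12.8 13.2
      vertex 0.0 12.8 0.0
      vertex 0.0 0.0 0.0
    endloop
  endfacet
  facet normal -1.0000 0.0000 0.0000
    outer loop
      vertex 0.0 0.0 13.2
      vertex 0.0 12.8 13.2
      vertex 0.0 0.0 0.0
    endloop
  endfacet
  facet normal 1.0000 0.0000 0.0000
    outer loop
      vertex 26.7 0.0 0.0
      vertex 26.7 12.8 0.0
      vertex 26.7 12.8 13.2
    endloop
  endfacet
  facet normal 1.0000 0.0000 0.0000
    outer loop
      vertex 26.7 0.0 0.0
      vertex 26.7 12.8 13.2
      vertex 26.7 0.0 13.2
    endloop
  endfacet
endsolid part

The G0 Z moves step by Δz≈2.6 mm. Every layer's G1 loop is the same polygon, so the solid is a straight extrusion of it from z=0 to z≈13.2. Closing with flat bottom and top caps and triangulating gives 12 facets — a rectangular box, roughly 26.7 × 12.8 mm footprint and 13.2 mm tall.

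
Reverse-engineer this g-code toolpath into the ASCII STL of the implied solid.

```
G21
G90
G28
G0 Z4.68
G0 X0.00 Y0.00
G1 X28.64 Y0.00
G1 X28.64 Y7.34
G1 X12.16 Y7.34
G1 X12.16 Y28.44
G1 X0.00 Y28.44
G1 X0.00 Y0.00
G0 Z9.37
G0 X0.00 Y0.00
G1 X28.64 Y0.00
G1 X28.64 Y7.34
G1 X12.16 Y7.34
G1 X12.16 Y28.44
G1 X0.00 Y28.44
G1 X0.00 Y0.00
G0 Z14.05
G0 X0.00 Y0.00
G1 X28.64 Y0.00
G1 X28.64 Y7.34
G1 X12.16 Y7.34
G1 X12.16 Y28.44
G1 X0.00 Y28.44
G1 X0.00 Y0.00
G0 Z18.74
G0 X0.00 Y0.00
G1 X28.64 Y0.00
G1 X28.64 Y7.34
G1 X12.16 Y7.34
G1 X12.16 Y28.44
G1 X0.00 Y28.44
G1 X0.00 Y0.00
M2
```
solid part
  facet normal 0.0000 0.0000 -1.0000
    outer loop
      vertex 28.64 7.34 0.00
      vertex 28.64 0.00 0.00
      vertex 0.00 0.00 0.00
    endloop
  endfacet
  facet normal 0.0000 0.0000 -1.0000
    outer loop
      vertex 12.16 7.34 0.00
      vertex 28.64 7.34 0.00
      vertex 0.00 0.00 0.00
    endloop
  endfacet
  facet normal 0.0000 0.0000 -1.0000
    outer loop
      vertex 12.16 28.44 0.00
      vertex 12.16 7.34 0.00
      vertex 0.00 0.00 0.00
    endloop
  endfacet
  facet normal 0.0000 0.0000 -1.0000
    outer loop
      vertex 0.00 28.44 0.00
      vertex 12.16 28.44 0.00
      vertex 0.00 0.00 0.00
    endloop
  endfacet
  facet normal 0.0000 0.0000 1.0000
    outer loop
      vertex 0.00 0.00 18.74
      vertex 28.64 0.00 18.74
      vertex 28.64 7.34 18.74
    endloop
  endfacet
  facet normal 0.0000 0.0000 1.0000
    outer loop
      vertex 0.00 0.00 18.74
      vertex 28.64 7.34 18.74
      vertex 12.16 7.34 18.74
    endloop
  endfacet
  facet normal 0.0000 0.0000 1.0000
    outer loop
      vertex 0.00 0.00 18.74
      vertex 12.16 7.34 18.74
      vertex 12.16 28.44 18.74
    endloop
  endfacet
  facet normal 0.0000 0.0000 1.0000
    outer loop
      vertex 0.00 0.00 18.74
      vertex 12.16 28.44 18.74
      vertex 0.00 28.44 18.74
    endloop
  endfacet
  facet normal 0.0000 -1.0000 0.0000
    outer loop
      vertex 0.00 0.00 0.00
      vertex 28.64 0.00 0.00
      vertex 28.64 0.00 18.74
    endloop
  endfacet
  facet normal 0.0000 -1.0000 0.0000
    outer loop
      vertex 0.00 0.00 0.00
      vertex 28.64 0.00 18.74
      vertex 0.00 0.00 18.74
    endloop
  endfacet
  facet normal 1.0000 0.0000 0.0000
    outer loop
      vertex 28.64 0.00 0.00
      vertex 28.64 7.34 0.00
      vertex 28.64 7.34 18.74
    endloop
  endfacet
  facet normal 1.0000 0.0000 0.0000
    outer loop
      vertex 28.64 0.00 0.00
      vertex 28.64 7.34 18.74
      vertex 28.64 0.00 18.74
    endloop
  endfacet
  facet normal 0.0000 1.0000 0.0000
    outer loop
      vertex 28.64 7.34 0.00
      vertex 12.16 7.34 0.00
      vertex 12.16 7.34 18.74
    endloop
  endfacet
  facet normal 0.0000 1.0000 0.0000
    outer loop
      vertex 28.64 7.34 0.00
      vertex 12.16 7.34 18.74
      vertex 28.64 7.34 18.74
    endloop
  endfacet
  facet normal 1.0000 0.0000 0.0000
    outer loop
      vertex 12.16 7.34 0.00
      vertex 12.16 28.44 0.00
      vertex 12.16 28.44 18.74
    endloop
  endfacet
  facet normal 1.0000 0.0000 0.0000
    outer loop
      vertex 12.16 7.34 0.00
      vertex 12.16 28.44 18.74
      vertex 12.16 7.34 18.74
    endloop
  endfacet
  facet normal 0.0000 1.0000 0.0000
    outer loop
      vertex 12.16 28.44 0.00
      vertex 0.00 28.44 0.00
      vertex 0.00 28.44 18.74
    endloop
  endfacet
  facet normal 0.0000 1.0000 0.0000
    outer loop
      vertex 12.16 28.44 0.00
      vertex 0.00 28.44 18.74
      vertex 12.16 28.44 18.74
    endloop
  endfacet
  facet normal -1.0000 0.0000 0.0000
    outer loop
      vertex 0.00 28.44 0.00
      vertex 0.00 0.00 0.00
      vertex 0.00 0.00 18.74
    endloop
  endfacet
  facet normal -1.0000 0.0000 0.0000
    outer loop
      vertex 0.00 28.44 0.00
      vertex 0.00 0.00 18.74
      vertex 0.00 28.44 18.74
    endloop
  endfacet
endsolid part

The G0 Z moves step by Δz≈4.68 mm. Every layer's G1 loop is the same polygon, so the solid is a straight extrusion of it from z=0 to z≈18.7. Closing with flat bottom and top caps and triangulating gives 20 facets — an L-shaped prism: outer 28.6 × 28.4 mm, arm thicknesses ≈ 7.34 mm (horizontal) and 12.2 mm (vertical), extruded 18.7 mm in z.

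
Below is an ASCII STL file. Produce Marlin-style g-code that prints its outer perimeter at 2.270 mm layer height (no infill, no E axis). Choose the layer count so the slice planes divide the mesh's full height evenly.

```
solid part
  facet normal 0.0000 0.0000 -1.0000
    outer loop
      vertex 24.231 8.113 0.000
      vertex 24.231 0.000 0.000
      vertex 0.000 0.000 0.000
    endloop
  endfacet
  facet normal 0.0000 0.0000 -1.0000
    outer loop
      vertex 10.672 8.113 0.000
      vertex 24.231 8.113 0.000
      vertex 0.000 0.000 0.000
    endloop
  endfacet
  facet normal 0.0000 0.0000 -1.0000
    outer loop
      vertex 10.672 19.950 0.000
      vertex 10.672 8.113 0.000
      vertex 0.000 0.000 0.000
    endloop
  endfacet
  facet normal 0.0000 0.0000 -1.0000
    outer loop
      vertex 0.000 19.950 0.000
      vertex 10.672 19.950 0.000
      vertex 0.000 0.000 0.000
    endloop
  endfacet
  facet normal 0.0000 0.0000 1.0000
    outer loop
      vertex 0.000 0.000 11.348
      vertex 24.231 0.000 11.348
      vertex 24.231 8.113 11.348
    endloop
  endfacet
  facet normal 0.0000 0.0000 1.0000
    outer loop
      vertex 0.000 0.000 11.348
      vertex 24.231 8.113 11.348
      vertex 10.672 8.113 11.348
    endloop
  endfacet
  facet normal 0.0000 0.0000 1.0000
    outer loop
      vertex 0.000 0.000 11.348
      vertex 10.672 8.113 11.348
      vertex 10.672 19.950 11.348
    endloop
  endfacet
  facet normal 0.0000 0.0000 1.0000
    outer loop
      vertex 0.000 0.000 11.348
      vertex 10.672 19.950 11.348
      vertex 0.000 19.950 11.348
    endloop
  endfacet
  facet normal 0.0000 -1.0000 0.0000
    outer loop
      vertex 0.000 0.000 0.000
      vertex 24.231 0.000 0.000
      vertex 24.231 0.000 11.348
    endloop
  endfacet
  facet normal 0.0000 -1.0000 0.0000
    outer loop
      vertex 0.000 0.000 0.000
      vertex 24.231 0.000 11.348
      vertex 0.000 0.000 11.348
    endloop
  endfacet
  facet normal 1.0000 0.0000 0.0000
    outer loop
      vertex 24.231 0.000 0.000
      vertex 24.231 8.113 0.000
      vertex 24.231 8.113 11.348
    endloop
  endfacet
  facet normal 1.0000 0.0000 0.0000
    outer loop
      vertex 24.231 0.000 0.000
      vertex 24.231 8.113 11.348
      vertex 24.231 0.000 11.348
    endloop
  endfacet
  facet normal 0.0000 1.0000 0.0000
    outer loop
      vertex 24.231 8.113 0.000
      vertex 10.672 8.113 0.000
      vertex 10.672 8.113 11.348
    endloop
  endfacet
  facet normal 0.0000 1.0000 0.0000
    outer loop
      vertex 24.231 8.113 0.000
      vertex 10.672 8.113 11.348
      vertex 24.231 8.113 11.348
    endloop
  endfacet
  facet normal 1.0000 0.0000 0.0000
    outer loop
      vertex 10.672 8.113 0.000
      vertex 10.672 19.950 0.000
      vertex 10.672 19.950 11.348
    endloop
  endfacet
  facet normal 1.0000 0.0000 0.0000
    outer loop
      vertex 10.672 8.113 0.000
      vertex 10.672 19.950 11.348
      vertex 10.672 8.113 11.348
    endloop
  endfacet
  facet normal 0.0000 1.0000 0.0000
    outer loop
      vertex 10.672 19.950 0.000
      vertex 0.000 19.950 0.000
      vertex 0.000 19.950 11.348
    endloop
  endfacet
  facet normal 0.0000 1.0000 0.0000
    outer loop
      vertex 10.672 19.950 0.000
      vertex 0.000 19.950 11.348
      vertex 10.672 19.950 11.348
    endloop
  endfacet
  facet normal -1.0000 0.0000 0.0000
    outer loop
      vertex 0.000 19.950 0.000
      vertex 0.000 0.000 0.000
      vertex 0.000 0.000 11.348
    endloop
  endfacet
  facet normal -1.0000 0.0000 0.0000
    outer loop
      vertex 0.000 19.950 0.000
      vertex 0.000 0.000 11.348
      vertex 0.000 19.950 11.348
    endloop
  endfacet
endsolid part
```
; perimeter-only toolpath
G21 ; units = mm
G90 ; absolute positioning
G28 ; home
; layer 1
G0 Z2.270
G0 X0.000 Y0.000
G1 X24.231 Y0.000
G1 X24.231 Y8.113
G1 X10.672 Y8.113
G1 X10.672 Y19.950
G1 X0.000 Y19.950
G1 X0.000 Y0.000
; layer 2
G0 Z4.539
G0 X0.000 Y0.000
G1 X24.231 Y0.000
G1 X24.231 Y8.113
G1 X10.672 Y8.113
G1 X10.672 Y19.950
G1 X0.000 Y19.950
G1 X0.000 Y0.000
; layer 3
G0 Z6.809
G0 X0.000 Y0.000
G1 X24.231 Y0.000
G1 X24.231 Y8.113
G1 X10.672 Y8.113
G1 X10.672 Y19.950
G1 X0.000 Y19.950
G1 X0.000 Y0.000
; layer 4
G0 Z9.078
G0 X0.000 Y0.000
G1 X24.231 Y0.000
G1 X24.231 Y8.113
G1 X10.672 Y8.113
G1 X10.672 Y19.950
G1 X0.000 Y19.950
G1 X0.000 Y0.000
; layer 5
G0 Z11.348
G0 X0.000 Y0.000
G1 X24.231 Y0.000
G1 X24.231 Y8.113
G1 X10.672 Y8.113
G1 X10.672 Y19.950
G1 X0.000 Y19.950
G1 X0.000 Y0.000
M2 ; end

The solid is an L-shaped prism: outer 24.2 × 19.9 mm, arm thicknesses ≈ 8.11 mm (horizontal) and 10.7 mm (vertical), extruded 11.3 mm in z. Slicing at Δz = 2.270 mm — 5 equal slices spanning the solid's height, so layer i sits at z = i·h/5 — gives 5 non-empty perimeters. Each is a 6-segment closed polygon; G0 lifts to the layer z and rapids to the start vertex, then G1 traces the edges.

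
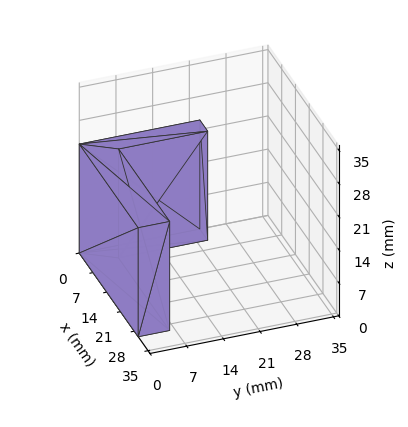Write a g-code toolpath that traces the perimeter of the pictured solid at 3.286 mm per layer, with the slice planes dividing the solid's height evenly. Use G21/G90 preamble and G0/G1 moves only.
Reading the render: the shape is an L-shaped prism: outer 30 × 23 mm, arm thicknesses ≈ 6 mm (horizontal) and 4 mm (vertical), extruded 23 mm in z (dimensions read to the nearest mm from the axis ticks). For the g-code, the solid's height is divided into equal slices at the stated Δz and each level perimeter traced with G1 moves after a G0 lift.

; perimeter-only toolpath
G21 ; units = mm
G90 ; absolute positioning
G28 ; home
; layer 1
G0 Z3.286
G0 X0.000 Y0.000
G1 X30.000 Y0.000
G1 X30.000 Y6.000
G1 X4.000 Y6.000
G1 X4.000 Y23.000
G1 X0.000 Y23.000
G1 X0.000 Y0.000
; layer 2
G0 Z6.571
G0 X0.000 Y0.000
G1 X30.000 Y0.000
G1 X30.000 Y6.000
G1 X4.000 Y6.000
G1 X4.000 Y23.000
G1 X0.000 Y23.000
G1 X0.000 Y0.000
; layer 3
G0 Z9.857
G0 X0.000 Y0.000
G1 X30.000 Y0.000
G1 X30.000 Y6.000
G1 X4.000 Y6.000
G1 X4.000 Y23.000
G1 X0.000 Y23.000
G1 X0.000 Y0.000
; layer 4
G0 Z13.143
G0 X0.000 Y0.000
G1 X30.000 Y0.000
G1 X30.000 Y6.000
G1 X4.000 Y6.000
G1 X4.000 Y23.000
G1 X0.000 Y23.000
G1 X0.000 Y0.000
; layer 5
G0 Z16.429
G0 X0.000 Y0.000
G1 X30.000 Y0.000
G1 X30.000 Y6.000
G1 X4.000 Y6.000
G1 X4.000 Y23.000
G1 X0.000 Y23.000
G1 X0.000 Y0.000
; layer 6
G0 Z19.714
G0 X0.000 Y0.000
G1 X30.000 Y0.000
G1 X30.000 Y6.000
G1 X4.000 Y6.000
G1 X4.000 Y23.000
G1 X0.000 Y23.000
G1 X0.000 Y0.000
; layer 7
G0 Z23.000
G0 X0.000 Y0.000
G1 X30.000 Y0.000
G1 X30.000 Y6.000
G1 X4.000 Y6.000
G1 X4.000 Y23.000
G1 X0.000 Y23.000
G1 X0.000 Y0.000
M2 ; end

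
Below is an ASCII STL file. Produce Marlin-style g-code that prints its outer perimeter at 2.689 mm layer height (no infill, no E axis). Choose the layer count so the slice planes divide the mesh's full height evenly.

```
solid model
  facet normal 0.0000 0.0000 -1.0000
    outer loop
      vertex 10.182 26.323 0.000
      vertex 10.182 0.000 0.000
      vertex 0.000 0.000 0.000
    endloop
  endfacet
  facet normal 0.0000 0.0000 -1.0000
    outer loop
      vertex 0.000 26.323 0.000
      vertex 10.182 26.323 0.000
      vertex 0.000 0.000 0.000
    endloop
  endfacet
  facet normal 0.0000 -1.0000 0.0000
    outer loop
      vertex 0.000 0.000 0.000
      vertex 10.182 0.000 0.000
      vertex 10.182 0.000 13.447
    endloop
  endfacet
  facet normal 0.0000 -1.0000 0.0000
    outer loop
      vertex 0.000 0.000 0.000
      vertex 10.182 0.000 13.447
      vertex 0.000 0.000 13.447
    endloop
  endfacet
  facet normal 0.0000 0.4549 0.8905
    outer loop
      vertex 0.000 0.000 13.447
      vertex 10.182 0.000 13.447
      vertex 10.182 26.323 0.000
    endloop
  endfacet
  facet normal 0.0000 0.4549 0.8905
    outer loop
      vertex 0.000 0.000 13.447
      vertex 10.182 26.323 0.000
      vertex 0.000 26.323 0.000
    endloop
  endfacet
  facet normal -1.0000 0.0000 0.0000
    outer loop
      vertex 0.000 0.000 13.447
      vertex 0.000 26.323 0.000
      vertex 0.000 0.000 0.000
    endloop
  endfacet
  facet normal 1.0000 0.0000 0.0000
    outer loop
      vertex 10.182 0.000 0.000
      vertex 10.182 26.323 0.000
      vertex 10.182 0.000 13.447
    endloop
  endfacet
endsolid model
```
; perimeter-only toolpath
G21 ; units = mm
G90 ; absolute positioning
G28 ; home
; layer 1
G0 Z2.689
G0 X0.000 Y0.000
G1 X10.182 Y0.000
G1 X10.182 Y21.058
G1 X0.000 Y21.058
G1 X0.000 Y0.000
; layer 2
G0 Z5.379
G0 X0.000 Y0.000
G1 X10.182 Y0.000
G1 X10.182 Y15.794
G1 X0.000 Y15.794
G1 X0.000 Y0.000
; layer 3
G0 Z8.068
G0 X0.000 Y0.000
G1 X10.182 Y0.000
G1 X10.182 Y10.529
G1 X0.000 Y10.529
G1 X0.000 Y0.000
; layer 4
G0 Z10.758
G0 X0.000 Y0.000
G1 X10.182 Y0.000
G1 X10.182 Y5.265
G1 X0.000 Y5.265
G1 X0.000 Y0.000
M2 ; end

The solid is a wedge (ramp): 10.2 × 26.3 mm base, rising to 13.4 mm along the y=0 edge and sloping linearly to z=0 at y=26.3. Slicing at Δz = 2.689 mm — 5 equal slices spanning the solid's height, so layer i sits at z = i·h/5 — gives 4 non-empty perimeters. Each is a 4-segment closed polygon; G0 lifts to the layer z and rapids to the start vertex, then G1 traces the edges. The cross-section shrinks linearly with z (the slice at the apex is degenerate and omitted).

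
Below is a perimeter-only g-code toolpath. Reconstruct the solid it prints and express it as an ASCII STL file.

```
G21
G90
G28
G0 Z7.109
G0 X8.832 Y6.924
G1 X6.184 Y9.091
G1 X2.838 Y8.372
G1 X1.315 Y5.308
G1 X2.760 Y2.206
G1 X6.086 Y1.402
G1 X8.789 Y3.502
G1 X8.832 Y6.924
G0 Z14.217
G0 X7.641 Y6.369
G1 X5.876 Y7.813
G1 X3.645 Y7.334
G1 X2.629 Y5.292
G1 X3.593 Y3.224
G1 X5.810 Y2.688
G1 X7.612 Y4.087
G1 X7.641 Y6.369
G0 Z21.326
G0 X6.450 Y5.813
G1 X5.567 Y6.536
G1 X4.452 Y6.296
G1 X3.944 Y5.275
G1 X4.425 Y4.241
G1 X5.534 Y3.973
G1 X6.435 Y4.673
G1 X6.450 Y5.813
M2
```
solid part
  facet normal 0.0000 0.0000 -1.0000
    outer loop
      vertex 2.032 9.410 0.000
      vertex 6.493 10.369 0.000
      vertex 10.024 7.479 0.000
    endloop
  endfacet
  facet normal 0.0000 0.0000 -1.0000
    outer loop
      vertex 0.000 5.325 0.000
      vertex 2.032 9.410 0.000
      vertex 10.024 7.479 0.000
    endloop
  endfacet
  facet normal 0.0000 0.0000 -1.0000
    outer loop
      vertex 1.927 1.189 0.000
      vertex 0.000 5.325 0.000
      vertex 10.024 7.479 0.000
    endloop
  endfacet
  facet normal 0.0000 0.0000 -1.0000
    outer loop
      vertex 6.362 0.117 0.000
      vertex 1.927 1.189 0.000
      vertex 10.024 7.479 0.000
    endloop
  endfacet
  facet normal 0.0000 0.0000 -1.0000
    outer loop
      vertex 9.966 2.916 0.000
      vertex 6.362 0.117 0.000
      vertex 10.024 7.479 0.000
    endloop
  endfacet
  facet normal 0.6248 0.7633 0.1643
    outer loop
      vertex 10.024 7.479 0.000
      vertex 6.493 10.369 0.000
      vertex 5.258 5.258 28.435
    endloop
  endfacet
  facet normal -0.2073 0.9644 0.1643
    outer loop
      vertex 6.493 10.369 0.000
      vertex 2.032 9.410 0.000
      vertex 5.258 5.258 28.435
    endloop
  endfacet
  facet normal -0.8832 0.4393 0.1643
    outer loop
      vertex 2.032 9.410 0.000
      vertex 0.000 5.325 0.000
      vertex 5.258 5.258 28.435
    endloop
  endfacet
  facet normal -0.8941 -0.4166 0.1644
    outer loop
      vertex 0.000 5.325 0.000
      vertex 1.927 1.189 0.000
      vertex 5.258 5.258 28.435
    endloop
  endfacet
  facet normal -0.2318 -0.9588 0.1643
    outer loop
      vertex 1.927 1.189 0.000
      vertex 6.362 0.117 0.000
      vertex 5.258 5.258 28.435
    endloop
  endfacet
  facet normal 0.6050 -0.7791 0.1643
    outer loop
      vertex 6.362 0.117 0.000
      vertex 9.966 2.916 0.000
      vertex 5.258 5.258 28.435
    endloop
  endfacet
  facet normal 0.9863 -0.0125 0.1643
    outer loop
      vertex 9.966 2.916 0.000
      vertex 10.024 7.479 0.000
      vertex 5.258 5.258 28.435
    endloop
  endfacet
endsolid part

The G0 Z moves step by Δz≈7.109 mm. The G1 loops shrink linearly with z, so the solid tapers from its base footprint up to z≈28.4. Closing with a flat bottom cap and the tapered top and triangulating gives 12 facets — a regular 7-sided pyramid, base circumscribed radius ≈ 5.26 mm, apex at z ≈ 28.4 mm.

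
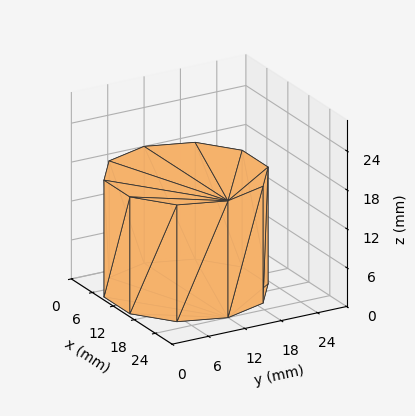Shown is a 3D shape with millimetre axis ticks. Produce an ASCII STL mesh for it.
Reading the render: the shape is a regular 10-sided prism (a cylinder approximated with 10 flat sides), circumscribed radius ≈ 12 mm, height ≈ 18 mm (dimensions read to the nearest mm from the axis ticks). For the STL, each face is triangulated and given an outward normal.

solid part
  facet normal 0.0000 0.0000 -1.0000
    outer loop
      vertex 15.7 23.4 0.0
      vertex 21.7 19.1 0.0
      vertex 24.0 12.0 0.0
    endloop
  endfacet
  facet normal 0.0000 0.0000 -1.0000
    outer loop
      vertex 8.3 23.4 0.0
      vertex 15.7 23.4 0.0
      vertex 24.0 12.0 0.0
    endloop
  endfacet
  facet normal 0.0000 0.0000 -1.0000
    outer loop
      vertex 2.3 19.1 0.0
      vertex 8.3 23.4 0.0
      vertex 24.0 12.0 0.0
    endloop
  endfacet
  facet normal 0.0000 0.0000 -1.0000
    outer loop
      vertex 0.0 12.0 0.0
      vertex 2.3 19.1 0.0
      vertex 24.0 12.0 0.0
    endloop
  endfacet
  facet normal 0.0000 0.0000 -1.0000
    outer loop
      vertex 2.3 4.9 0.0
      vertex 0.0 12.0 0.0
      vertex 24.0 12.0 0.0
    endloop
  endfacet
  facet normal 0.0000 0.0000 -1.0000
    outer loop
      vertex 8.3 0.6 0.0
      vertex 2.3 4.9 0.0
      vertex 24.0 12.0 0.0
    endloop
  endfacet
  facet normal 0.0000 0.0000 -1.0000
    outer loop
      vertex 15.7 0.6 0.0
      vertex 8.3 0.6 0.0
      vertex 24.0 12.0 0.0
    endloop
  endfacet
  facet normal 0.0000 0.0000 -1.0000
    outer loop
      vertex 21.7 4.9 0.0
      vertex 15.7 0.6 0.0
      vertex 24.0 12.0 0.0
    endloop
  endfacet
  facet normal 0.0000 0.0000 1.0000
    outer loop
      vertex 24.0 12.0 18.0
      vertex 21.7 19.1 18.0
      vertex 15.7 23.4 18.0
    endloop
  endfacet
  facet normal 0.0000 0.0000 1.0000
    outer loop
      vertex 24.0 12.0 18.0
      vertex 15.7 23.4 18.0
      vertex 8.3 23.4 18.0
    endloop
  endfacet
  facet normal 0.0000 0.0000 1.0000
    outer loop
      vertex 24.0 12.0 18.0
      vertex 8.3 23.4 18.0
      vertex 2.3 19.1 18.0
    endloop
  endfacet
  facet normal 0.0000 0.0000 1.0000
    outer loop
      vertex 24.0 12.0 18.0
      vertex 2.3 19.1 18.0
      vertex 0.0 12.0 18.0
    endloop
  endfacet
  facet normal 0.0000 0.0000 1.0000
    outer loop
      vertex 24.0 12.0 18.0
      vertex 0.0 12.0 18.0
      vertex 2.3 4.9 18.0
    endloop
  endfacet
  facet normal 0.0000 0.0000 1.0000
    outer loop
      vertex 24.0 12.0 18.0
      vertex 2.3 4.9 18.0
      vertex 8.3 0.6 18.0
    endloop
  endfacet
  facet normal 0.0000 0.0000 1.0000
    outer loop
      vertex 24.0 12.0 18.0
      vertex 8.3 0.6 18.0
      vertex 15.7 0.6 18.0
    endloop
  endfacet
  facet normal 0.0000 0.0000 1.0000
    outer loop
      vertex 24.0 12.0 18.0
      vertex 15.7 0.6 18.0
      vertex 21.7 4.9 18.0
    endloop
  endfacet
  facet normal 0.9513 0.3082 0.0000
    outer loop
      vertex 24.0 12.0 0.0
      vertex 21.7 19.1 0.0
      vertex 21.7 19.1 18.0
    endloop
  endfacet
  facet normal 0.9513 0.3082 0.0000
    outer loop
      vertex 24.0 12.0 0.0
      vertex 21.7 19.1 18.0
      vertex 24.0 12.0 18.0
    endloop
  endfacet
  facet normal 0.5825 0.8128 0.0000
    outer loop
      vertex 21.7 19.1 0.0
      vertex 15.7 23.4 0.0
      vertex 15.7 23.4 18.0
    endloop
  endfacet
  facet normal 0.5825 0.8128 0.0000
    outer loop
      vertex 21.7 19.1 0.0
      vertex 15.7 23.4 18.0
      vertex 21.7 19.1 18.0
    endloop
  endfacet
  facet normal 0.0000 1.0000 0.0000
    outer loop
      vertex 15.7 23.4 0.0
      vertex 8.3 23.4 0.0
      vertex 8.3 23.4 18.0
    endloop
  endfacet
  facet normal 0.0000 1.0000 0.0000
    outer loop
      vertex 15.7 23.4 0.0
      vertex 8.3 23.4 18.0
      vertex 15.7 23.4 18.0
    endloop
  endfacet
  facet normal -0.5825 0.8128 0.0000
    outer loop
      vertex 8.3 23.4 0.0
      vertex 2.3 19.1 0.0
      vertex 2.3 19.1 18.0
    endloop
  endfacet
  facet normal -0.5825 0.8128 0.0000
    outer loop
      vertex 8.3 23.4 0.0
      vertex 2.3 19.1 18.0
      vertex 8.3 23.4 18.0
    endloop
  endfacet
  facet normal -0.9513 0.3082 0.0000
    outer loop
      vertex 2.3 19.1 0.0
      vertex 0.0 12.0 0.0
      vertex 0.0 12.0 18.0
    endloop
  endfacet
  facet normal -0.9513 0.3082 0.0000
    outer loop
      vertex 2.3 19.1 0.0
      vertex 0.0 12.0 18.0
      vertex 2.3 19.1 18.0
    endloop
  endfacet
  facet normal -0.9513 -0.3082 0.0000
    outer loop
      vertex 0.0 12.0 0.0
      vertex 2.3 4.9 0.0
      vertex 2.3 4.9 18.0
    endloop
  endfacet
  facet normal -0.9513 -0.3082 0.0000
    outer loop
      vertex 0.0 12.0 0.0
      vertex 2.3 4.9 18.0
      vertex 0.0 12.0 18.0
    endloop
  endfacet
  facet normal -0.5825 -0.8128 0.0000
    outer loop
      vertex 2.3 4.9 0.0
      vertex 8.3 0.6 0.0
      vertex 8.3 0.6 18.0
    endloop
  endfacet
  facet normal -0.5825 -0.8128 0.0000
    outer loop
      vertex 2.3 4.9 0.0
      vertex 8.3 0.6 18.0
      vertex 2.3 4.9 18.0
    endloop
  endfacet
  facet normal 0.0000 -1.0000 0.0000
    outer loop
      vertex 8.3 0.6 0.0
      vertex 15.7 0.6 0.0
      vertex 15.7 0.6 18.0
    endloop
  endfacet
  facet normal 0.0000 -1.0000 0.0000
    outer loop
      vertex 8.3 0.6 0.0
      vertex 15.7 0.6 18.0
      vertex 8.3 0.6 18.0
    endloop
  endfacet
  facet normal 0.5825 -0.8128 0.0000
    outer loop
      vertex 15.7 0.6 0.0
      vertex 21.7 4.9 0.0
      vertex 21.7 4.9 18.0
    endloop
  endfacet
  facet normal 0.5825 -0.8128 0.0000
    outer loop
      vertex 15.7 0.6 0.0
      vertex 21.7 4.9 18.0
      vertex 15.7 0.6 18.0
    endloop
  endfacet
  facet normal 0.9513 -0.3082 0.0000
    outer loop
      vertex 21.7 4.9 0.0
      vertex 24.0 12.0 0.0
      vertex 24.0 12.0 18.0
    endloop
  endfacet
  facet normal 0.9513 -0.3082 0.0000
    outer loop
      vertex 21.7 4.9 0.0
      vertex 24.0 12.0 18.0
      vertex 21.7 4.9 18.0
    endloop
  endfacet
endsolid part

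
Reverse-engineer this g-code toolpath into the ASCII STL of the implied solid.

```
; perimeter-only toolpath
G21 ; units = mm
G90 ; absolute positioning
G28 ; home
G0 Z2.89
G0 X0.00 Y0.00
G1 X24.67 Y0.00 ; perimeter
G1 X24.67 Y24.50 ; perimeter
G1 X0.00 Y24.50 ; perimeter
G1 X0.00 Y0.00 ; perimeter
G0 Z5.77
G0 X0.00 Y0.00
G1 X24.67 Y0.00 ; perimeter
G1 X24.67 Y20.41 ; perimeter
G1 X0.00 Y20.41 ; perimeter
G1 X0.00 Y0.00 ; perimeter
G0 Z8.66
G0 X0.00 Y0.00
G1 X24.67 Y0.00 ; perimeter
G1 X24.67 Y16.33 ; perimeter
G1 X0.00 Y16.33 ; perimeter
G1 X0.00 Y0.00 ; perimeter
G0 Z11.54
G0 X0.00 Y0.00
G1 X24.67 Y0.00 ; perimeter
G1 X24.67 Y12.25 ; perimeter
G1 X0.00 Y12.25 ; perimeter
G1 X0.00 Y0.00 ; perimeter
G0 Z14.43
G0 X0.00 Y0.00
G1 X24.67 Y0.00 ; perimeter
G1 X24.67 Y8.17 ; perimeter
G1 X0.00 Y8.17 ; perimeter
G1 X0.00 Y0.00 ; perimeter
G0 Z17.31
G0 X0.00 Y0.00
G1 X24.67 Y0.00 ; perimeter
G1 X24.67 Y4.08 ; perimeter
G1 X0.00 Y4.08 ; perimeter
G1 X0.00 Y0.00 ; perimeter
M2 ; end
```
solid part
  facet normal 0.0000 0.0000 -1.0000
    outer loop
      vertex 24.67 28.58 0.00
      vertex 24.67 0.00 0.00
      vertex 0.00 0.00 0.00
    endloop
  endfacet
  facet normal 0.0000 0.0000 -1.0000
    outer loop
      vertex 0.00 28.58 0.00
      vertex 24.67 28.58 0.00
      vertex 0.00 0.00 0.00
    endloop
  endfacet
  facet normal 0.0000 -1.0000 0.0000
    outer loop
      vertex 0.00 0.00 0.00
      vertex 24.67 0.00 0.00
      vertex 24.67 0.00 20.20
    endloop
  endfacet
  facet normal 0.0000 -1.0000 0.0000
    outer loop
      vertex 0.00 0.00 0.00
      vertex 24.67 0.00 20.20
      vertex 0.00 0.00 20.20
    endloop
  endfacet
  facet normal 0.0000 0.5772 0.8166
    outer loop
      vertex 0.00 0.00 20.20
      vertex 24.67 0.00 20.20
      vertex 24.67 28.58 0.00
    endloop
  endfacet
  facet normal 0.0000 0.5772 0.8166
    outer loop
      vertex 0.00 0.00 20.20
      vertex 24.67 28.58 0.00
      vertex 0.00 28.58 0.00
    endloop
  endfacet
  facet normal -1.0000 0.0000 0.0000
    outer loop
      vertex 0.00 0.00 20.20
      vertex 0.00 28.58 0.00
      vertex 0.00 0.00 0.00
    endloop
  endfacet
  facet normal 1.0000 0.0000 0.0000
    outer loop
      vertex 24.67 0.00 0.00
      vertex 24.67 28.58 0.00
      vertex 24.67 0.00 20.20
    endloop
  endfacet
endsolid part

The G0 Z moves step by Δz≈2.89 mm. The G1 loops shrink linearly with z, so the solid tapers from its base footprint up to z≈20.2. Closing with a flat bottom cap and the tapered top and triangulating gives 8 facets — a wedge (ramp): 24.7 × 28.6 mm base, rising to 20.2 mm along the y=0 edge and sloping linearly to z=0 at y=28.6.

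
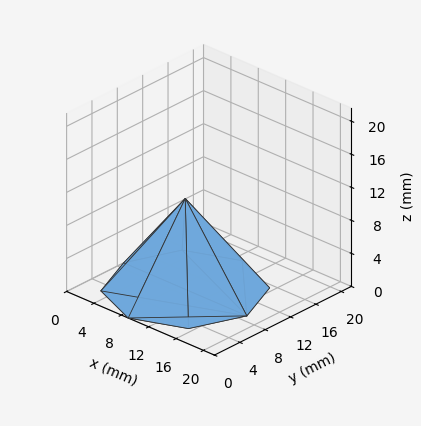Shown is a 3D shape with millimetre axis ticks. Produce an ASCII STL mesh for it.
Reading the render: the shape is a regular 8-sided pyramid, base circumscribed radius ≈ 9 mm, apex at z ≈ 11 mm (dimensions read to the nearest mm from the axis ticks). For the STL, each face is triangulated and given an outward normal.

solid part
  facet normal 0.0000 0.0000 -1.0000
    outer loop
      vertex 9.0 18.0 0.0
      vertex 15.4 15.4 0.0
      vertex 18.0 9.0 0.0
    endloop
  endfacet
  facet normal 0.0000 0.0000 -1.0000
    outer loop
      vertex 2.6 15.4 0.0
      vertex 9.0 18.0 0.0
      vertex 18.0 9.0 0.0
    endloop
  endfacet
  facet normal 0.0000 0.0000 -1.0000
    outer loop
      vertex 0.0 9.0 0.0
      vertex 2.6 15.4 0.0
      vertex 18.0 9.0 0.0
    endloop
  endfacet
  facet normal 0.0000 0.0000 -1.0000
    outer loop
      vertex 2.6 2.6 0.0
      vertex 0.0 9.0 0.0
      vertex 18.0 9.0 0.0
    endloop
  endfacet
  facet normal 0.0000 0.0000 -1.0000
    outer loop
      vertex 9.0 0.0 0.0
      vertex 2.6 2.6 0.0
      vertex 18.0 9.0 0.0
    endloop
  endfacet
  facet normal 0.0000 0.0000 -1.0000
    outer loop
      vertex 15.4 2.6 0.0
      vertex 9.0 0.0 0.0
      vertex 18.0 9.0 0.0
    endloop
  endfacet
  facet normal 0.7383 0.2999 0.6041
    outer loop
      vertex 18.0 9.0 0.0
      vertex 15.4 15.4 0.0
      vertex 9.0 9.0 11.0
    endloop
  endfacet
  facet normal 0.2999 0.7383 0.6041
    outer loop
      vertex 15.4 15.4 0.0
      vertex 9.0 18.0 0.0
      vertex 9.0 9.0 11.0
    endloop
  endfacet
  facet normal -0.2999 0.7383 0.6041
    outer loop
      vertex 9.0 18.0 0.0
      vertex 2.6 15.4 0.0
      vertex 9.0 9.0 11.0
    endloop
  endfacet
  facet normal -0.7383 0.2999 0.6041
    outer loop
      vertex 2.6 15.4 0.0
      vertex 0.0 9.0 0.0
      vertex 9.0 9.0 11.0
    endloop
  endfacet
  facet normal -0.7383 -0.2999 0.6041
    outer loop
      vertex 0.0 9.0 0.0
      vertex 2.6 2.6 0.0
      vertex 9.0 9.0 11.0
    endloop
  endfacet
  facet normal -0.2999 -0.7383 0.6041
    outer loop
      vertex 2.6 2.6 0.0
      vertex 9.0 0.0 0.0
      vertex 9.0 9.0 11.0
    endloop
  endfacet
  facet normal 0.2999 -0.7383 0.6041
    outer loop
      vertex 9.0 0.0 0.0
      vertex 15.4 2.6 0.0
      vertex 9.0 9.0 11.0
    endloop
  endfacet
  facet normal 0.7383 -0.2999 0.6041
    outer loop
      vertex 15.4 2.6 0.0
      vertex 18.0 9.0 0.0
      vertex 9.0 9.0 11.0
    endloop
  endfacet
endsolid part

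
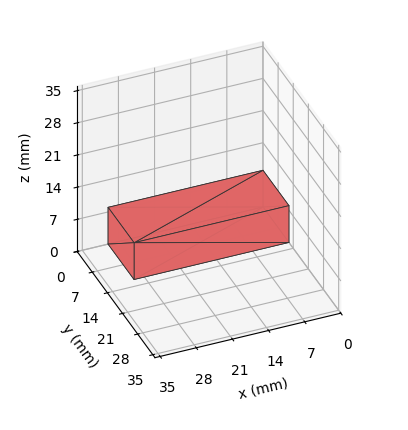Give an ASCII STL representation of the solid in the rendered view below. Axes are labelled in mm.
Reading the render: the shape is a rectangular box, roughly 30 × 12 mm footprint and 8 mm tall (dimensions read to the nearest mm from the axis ticks). For the STL, each face is triangulated and given an outward normal.

solid part
  facet normal 0.0000 0.0000 -1.0000
    outer loop
      vertex 30.0 12.0 0.0
      vertex 30.0 0.0 0.0
      vertex 0.0 0.0 0.0
    endloop
  endfacet
  facet normal 0.0000 0.0000 -1.0000
    outer loop
      vertex 0.0 12.0 0.0
      vertex 30.0 12.0 0.0
      vertex 0.0 0.0 0.0
    endloop
  endfacet
  facet normal 0.0000 0.0000 1.0000
    outer loop
      vertex 0.0 0.0 8.0
      vertex 30.0 0.0 8.0
      vertex 30.0 12.0 8.0
    endloop
  endfacet
  facet normal 0.0000 0.0000 1.0000
    outer loop
      vertex 0.0 0.0 8.0
      vertex 30.0 12.0 8.0
      vertex 0.0 12.0 8.0
    endloop
  endfacet
  facet normal 0.0000 -1.0000 0.0000
    outer loop
      vertex 0.0 0.0 0.0
      vertex 30.0 0.0 0.0
      vertex 30.0 0.0 8.0
    endloop
  endfacet
  facet normal 0.0000 -1.0000 0.0000
    outer loop
      vertex 0.0 0.0 0.0
      vertex 30.0 0.0 8.0
      vertex 0.0 0.0 8.0
    endloop
  endfacet
  facet normal 0.0000 1.0000 0.0000
    outer loop
      vertex 30.0 12.0 8.0
      vertex 30.0 12.0 0.0
      vertex 0.0 12.0 0.0
    endloop
  endfacet
  facet normal 0.0000 1.0000 0.0000
    outer loop
      vertex 0.0 12.0 8.0
      vertex 30.0 12.0 8.0
      vertex 0.0 12.0 0.0
    endloop
  endfacet
  facet normal -1.0000 0.0000 0.0000
    outer loop
      vertex 0.0 12.0 8.0
      vertex 0.0 12.0 0.0
      vertex 0.0 0.0 0.0
    endloop
  endfacet
  facet normal -1.0000 0.0000 0.0000
    outer loop
      vertex 0.0 0.0 8.0
      vertex 0.0 12.0 8.0
      vertex 0.0 0.0 0.0
    endloop
  endfacet
  facet normal 1.0000 0.0000 0.0000
    outer loop
      vertex 30.0 0.0 0.0
      vertex 30.0 12.0 0.0
      vertex 30.0 12.0 8.0
    endloop
  endfacet
  facet normal 1.0000 0.0000 0.0000
    outer loop
      vertex 30.0 0.0 0.0
      vertex 30.0 12.0 8.0
      vertex 30.0 0.0 8.0
    endloop
  endfacet
endsolid part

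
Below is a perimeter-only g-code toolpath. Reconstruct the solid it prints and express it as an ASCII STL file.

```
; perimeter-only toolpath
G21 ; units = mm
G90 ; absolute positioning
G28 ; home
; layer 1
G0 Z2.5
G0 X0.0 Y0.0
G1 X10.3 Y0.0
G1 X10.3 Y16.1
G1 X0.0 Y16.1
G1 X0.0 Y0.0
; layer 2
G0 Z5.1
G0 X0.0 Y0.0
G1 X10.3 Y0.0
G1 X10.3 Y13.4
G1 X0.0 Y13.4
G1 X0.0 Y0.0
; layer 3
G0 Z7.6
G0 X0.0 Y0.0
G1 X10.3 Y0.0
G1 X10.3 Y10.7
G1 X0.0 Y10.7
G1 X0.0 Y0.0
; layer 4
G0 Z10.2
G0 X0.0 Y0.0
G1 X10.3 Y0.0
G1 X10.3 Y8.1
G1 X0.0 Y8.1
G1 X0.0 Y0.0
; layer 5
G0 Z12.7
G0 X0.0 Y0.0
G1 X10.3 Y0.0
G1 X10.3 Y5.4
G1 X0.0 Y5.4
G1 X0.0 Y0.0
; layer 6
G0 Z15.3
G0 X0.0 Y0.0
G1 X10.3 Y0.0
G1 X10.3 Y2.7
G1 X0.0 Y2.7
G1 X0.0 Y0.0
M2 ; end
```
solid part
  facet normal 0.0000 0.0000 -1.0000
    outer loop
      vertex 10.3 18.8 0.0
      vertex 10.3 0.0 0.0
      vertex 0.0 0.0 0.0
    endloop
  endfacet
  facet normal 0.0000 0.0000 -1.0000
    outer loop
      vertex 0.0 18.8 0.0
      vertex 10.3 18.8 0.0
      vertex 0.0 0.0 0.0
    endloop
  endfacet
  facet normal 0.0000 -1.0000 0.0000
    outer loop
      vertex 0.0 0.0 0.0
      vertex 10.3 0.0 0.0
      vertex 10.3 0.0 17.8
    endloop
  endfacet
  facet normal 0.0000 -1.0000 0.0000
    outer loop
      vertex 0.0 0.0 0.0
      vertex 10.3 0.0 17.8
      vertex 0.0 0.0 17.8
    endloop
  endfacet
  facet normal 0.0000 0.6875 0.7262
    outer loop
      vertex 0.0 0.0 17.8
      vertex 10.3 0.0 17.8
      vertex 10.3 18.8 0.0
    endloop
  endfacet
  facet normal 0.0000 0.6875 0.7262
    outer loop
      vertex 0.0 0.0 17.8
      vertex 10.3 18.8 0.0
      vertex 0.0 18.8 0.0
    endloop
  endfacet
  facet normal -1.0000 0.0000 0.0000
    outer loop
      vertex 0.0 0.0 17.8
      vertex 0.0 18.8 0.0
      vertex 0.0 0.0 0.0
    endloop
  endfacet
  facet normal 1.0000 0.0000 0.0000
    outer loop
      vertex 10.3 0.0 0.0
      vertex 10.3 18.8 0.0
      vertex 10.3 0.0 17.8
    endloop
  endfacet
endsolid part

The G0 Z moves step by Δz≈2.5 mm. The G1 loops shrink linearly with z, so the solid tapers from its base footprint up to z≈17.8. Closing with a flat bottom cap and the tapered top and triangulating gives 8 facets — a wedge (ramp): 10.3 × 18.8 mm base, rising to 17.8 mm along the y=0 edge and sloping linearly to z=0 at y=18.8.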